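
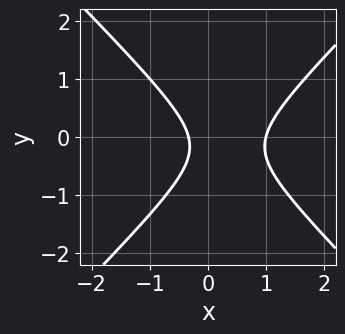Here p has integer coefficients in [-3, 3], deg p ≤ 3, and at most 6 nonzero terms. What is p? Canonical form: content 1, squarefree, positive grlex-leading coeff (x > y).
3*x^2 - 3*y^2 - 2*x - y - 1

The degree is 2 — the shape is more complex than any degree-1 curve.
From the axis intercepts and sections: it meets the x-axis at x = 1 (among the integer gridlines); no y-intercept at any integer in the box.
Fitting integer coefficients to these (and the overall shape) gives p.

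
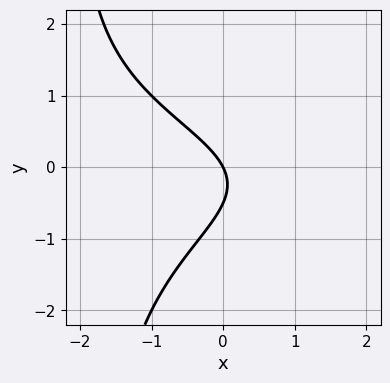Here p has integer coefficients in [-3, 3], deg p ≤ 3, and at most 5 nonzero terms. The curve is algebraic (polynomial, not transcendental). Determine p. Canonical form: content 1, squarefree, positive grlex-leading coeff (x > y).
x*y^2 + 2*y^2 + 2*x + y

The degree is 3 — no degree-2 curve has this shape.
From the visible intercepts: one y-axis crossing is at y = 0; it meets the x-axis at x = 0 (among the integer gridlines).
Putting this together gives p.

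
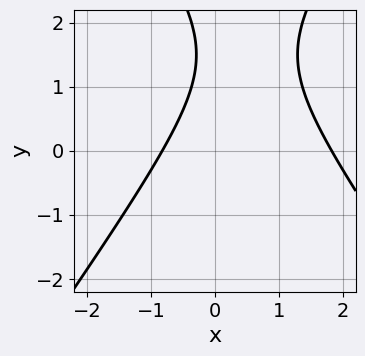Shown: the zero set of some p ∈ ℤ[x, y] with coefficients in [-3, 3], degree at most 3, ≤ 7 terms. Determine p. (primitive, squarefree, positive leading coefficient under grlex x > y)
The degree is 2 — a generic line meets the curve in up to 2 points.
Observable constraints: it misses every integer gridline on the y-axis.
These observations pin down the coefficients.

2*x^2 - y^2 - 2*x + 3*y - 3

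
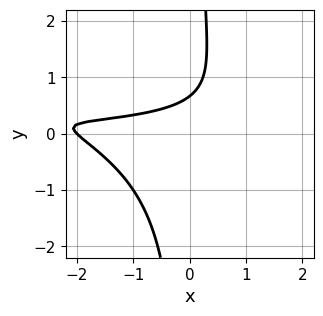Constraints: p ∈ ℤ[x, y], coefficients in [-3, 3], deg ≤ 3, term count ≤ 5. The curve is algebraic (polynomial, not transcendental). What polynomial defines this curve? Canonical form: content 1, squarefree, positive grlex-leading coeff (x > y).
x^2*y + 3*x*y^2 + x - 3*y + 2

1. Degree: the shape is more complex than any degree-2 curve, so deg p = 3.
2. Reading off the gridlines: it crosses the x-axis at the gridline x = -2.
3. These observations pin down the coefficients.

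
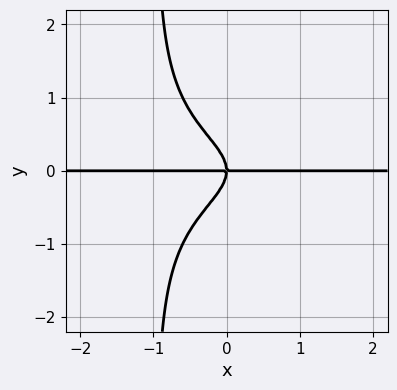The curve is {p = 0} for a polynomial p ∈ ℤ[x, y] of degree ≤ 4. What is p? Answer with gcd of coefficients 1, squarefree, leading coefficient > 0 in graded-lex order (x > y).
deg p = 4.
Against the integer gridlines: it crosses the y-axis at the gridline y = 0; every point of the x-axis in the box is on the curve.
Matching integer coefficients to the picture gives p.

3*x*y^3 + 3*y^3 + 2*x*y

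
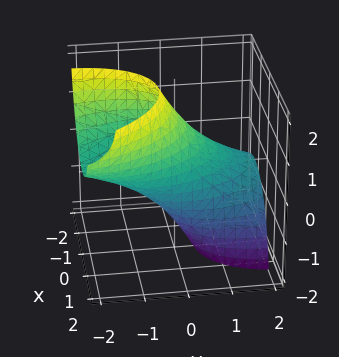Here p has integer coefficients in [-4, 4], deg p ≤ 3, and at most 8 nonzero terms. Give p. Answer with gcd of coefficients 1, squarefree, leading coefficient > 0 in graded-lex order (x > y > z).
2*x^2 + x*y + y^2 + 3*y*z + z^2 - 2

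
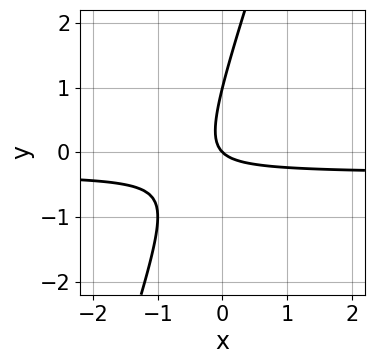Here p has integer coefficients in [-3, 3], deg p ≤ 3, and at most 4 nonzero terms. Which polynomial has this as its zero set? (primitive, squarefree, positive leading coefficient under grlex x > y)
1. deg p = 2. A generic line meets the curve in up to 2 points.
2. Checking where it meets the axes: it meets the x-axis at x = 0 (among the integer gridlines); among the integer gridlines, it crosses the y-axis at y ∈ {0, 1}.
3. Matching integer coefficients to the picture gives p.

3*x*y - y^2 + x + y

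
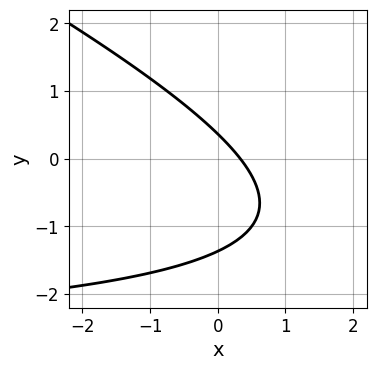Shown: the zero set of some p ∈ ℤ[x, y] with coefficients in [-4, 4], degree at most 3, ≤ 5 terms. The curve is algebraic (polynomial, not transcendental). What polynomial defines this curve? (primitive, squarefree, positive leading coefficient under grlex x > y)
x*y + 2*y^2 + 3*x + 2*y - 1

(a) Degree: no degree-1 curve has this shape, so deg p = 2.
(b) The integer polynomial consistent with all of this is the stated p.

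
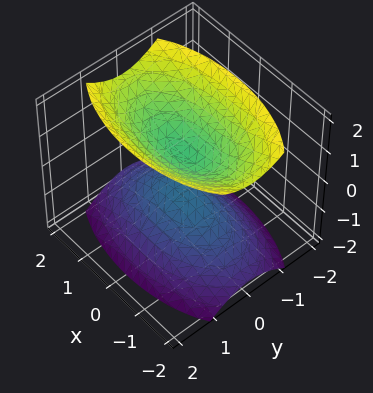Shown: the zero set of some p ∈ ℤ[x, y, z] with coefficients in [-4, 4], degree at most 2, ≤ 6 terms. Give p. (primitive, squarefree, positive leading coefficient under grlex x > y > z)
x^2 + 3*y^2 - 2*z^2 + 1

There are 2 components.
The degree is 2 — two separate bowl-shaped sheets opening away from each other; a quadric.
Symmetries: mirror symmetry y ↦ −y ⇒ only even powers of y; mirror symmetry z ↦ −z ⇒ only even powers of z; it's symmetric under x → −x, forcing even powers of x.
From the axis intercepts and sections: no x-intercept at any integer in the box; it misses every integer gridline on the y-axis.
Matching integer coefficients to the picture gives p.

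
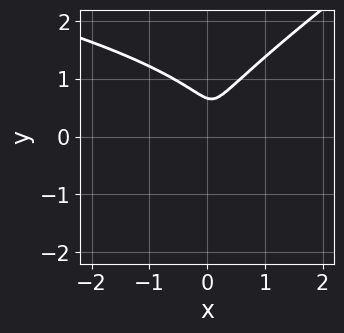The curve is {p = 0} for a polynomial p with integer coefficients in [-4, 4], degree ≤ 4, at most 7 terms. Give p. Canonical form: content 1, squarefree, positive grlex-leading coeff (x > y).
2*x*y^2 - 3*y^3 + 3*x^2 - 2*x*y + 2*y^2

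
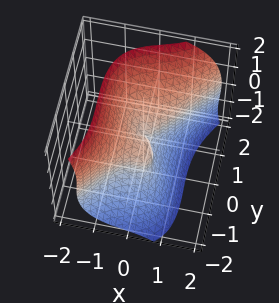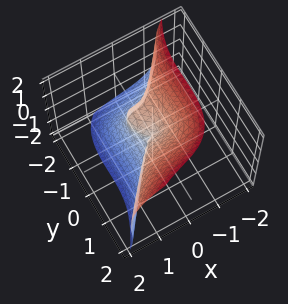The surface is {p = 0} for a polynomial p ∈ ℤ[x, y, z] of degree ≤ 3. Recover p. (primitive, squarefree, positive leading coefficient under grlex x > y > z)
(a) The degree is 3 — no degree-2 surface has this shape.
(b) From the axis intercepts and sections: among the integer gridlines, it crosses the y-axis at y ∈ {-1, 0}; it crosses the x-axis at the gridline x = 0; one z-axis crossing is at z = 0.
(c) Matching integer coefficients to the picture gives p.

2*x^3 + x*z^2 - y^3 + z^3 - y^2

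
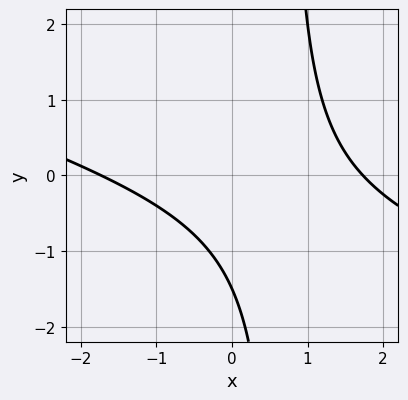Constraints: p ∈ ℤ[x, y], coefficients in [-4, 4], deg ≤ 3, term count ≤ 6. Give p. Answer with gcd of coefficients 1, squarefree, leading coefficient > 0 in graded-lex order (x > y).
deg p = 2. A generic line meets the curve in up to 2 points.
Matching integer coefficients to the picture gives p.

x^2 + 3*x*y - 2*y - 3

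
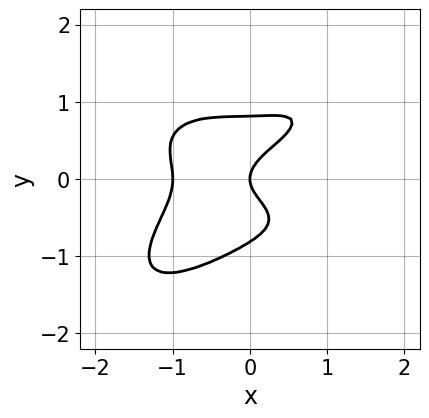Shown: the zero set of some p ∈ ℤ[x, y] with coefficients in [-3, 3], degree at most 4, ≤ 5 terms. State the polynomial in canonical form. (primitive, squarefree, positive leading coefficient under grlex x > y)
First, deg p = 4. No degree-3 curve has this shape.
Next, from the visible intercepts: it meets the y-axis at y = 0 (among the integer gridlines); among the integer gridlines, it crosses the x-axis at x ∈ {-1, 0}.
Finally, fitting integer coefficients to these (and the overall shape) gives p.

x^4 - 2*x*y^3 + 3*y^4 - 2*y^2 + x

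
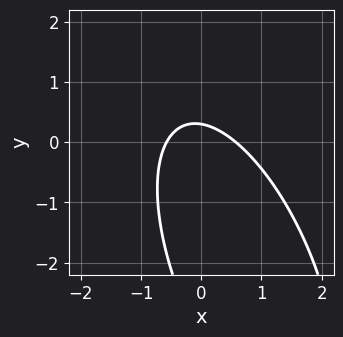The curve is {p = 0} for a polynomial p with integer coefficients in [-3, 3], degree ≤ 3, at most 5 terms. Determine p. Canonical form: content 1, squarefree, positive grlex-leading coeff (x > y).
3*x^2 + 2*x*y + y^2 + 3*y - 1

First, deg p = 2. A generic line meets the curve in up to 2 points.
Finally, matching integer coefficients to the picture gives p.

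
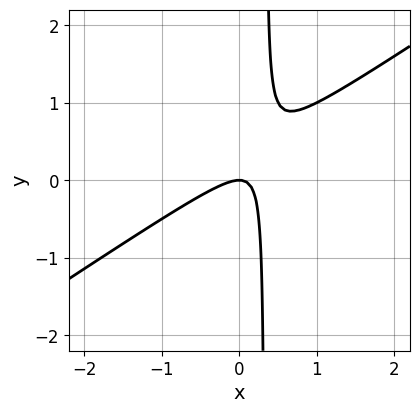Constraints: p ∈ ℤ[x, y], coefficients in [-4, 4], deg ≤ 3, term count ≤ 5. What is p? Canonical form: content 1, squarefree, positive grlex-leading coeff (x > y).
1. The degree is 2 — a generic line meets the curve in up to 2 points.
2. Checking where it meets the axes: it meets the y-axis at y = 0 (among the integer gridlines); it crosses the x-axis at the gridline x = 0.
3. The integer polynomial consistent with all of this is the stated p.

2*x^2 - 3*x*y + y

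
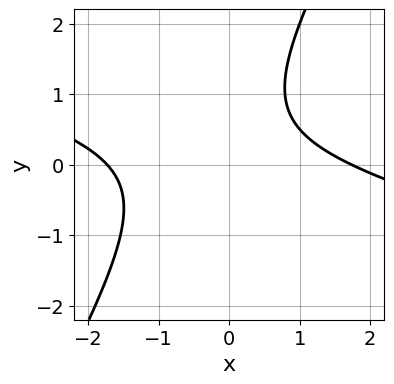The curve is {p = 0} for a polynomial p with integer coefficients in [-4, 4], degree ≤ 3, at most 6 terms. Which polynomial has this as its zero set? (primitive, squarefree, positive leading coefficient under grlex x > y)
x^2 + 3*x*y - 2*y^2 + 2*y - 3

deg p = 2.
From the axis intercepts and sections: no y-intercept at any integer in the box.
Matching integer coefficients to the picture gives p.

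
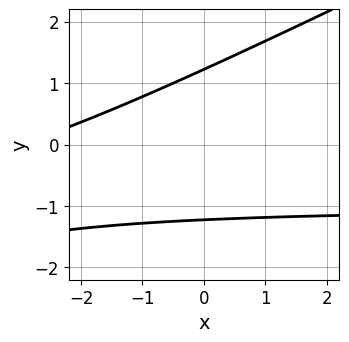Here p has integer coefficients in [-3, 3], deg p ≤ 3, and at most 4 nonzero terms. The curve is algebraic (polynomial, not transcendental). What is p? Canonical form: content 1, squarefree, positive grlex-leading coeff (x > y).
x*y - 2*y^2 + x + 3

The degree is 2 — no degree-1 curve has this shape.
Reading off the gridlines: the curve avoids every integer x-axis point in the box.
These observations pin down the coefficients.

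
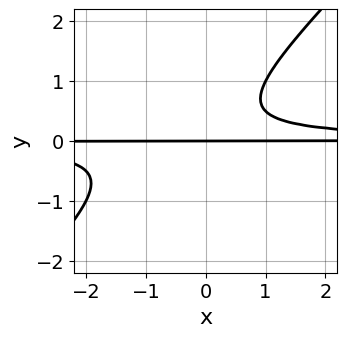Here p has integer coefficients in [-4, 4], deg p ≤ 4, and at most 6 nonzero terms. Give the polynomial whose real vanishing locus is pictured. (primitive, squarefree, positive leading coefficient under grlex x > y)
2*x*y^2 - 2*y^3 + y^2 - y

First, deg p = 3.
Next, from the axis intercepts and sections: it crosses the y-axis at the gridline y = 0; the visible x-axis segment lies entirely on the curve.
Finally, solving for integer coefficients yields p as stated.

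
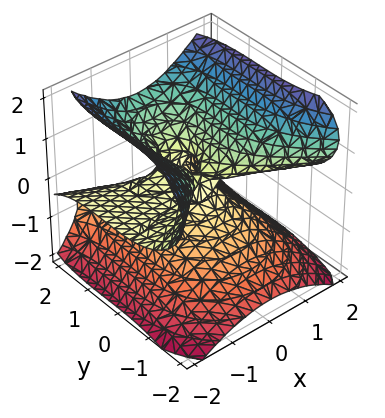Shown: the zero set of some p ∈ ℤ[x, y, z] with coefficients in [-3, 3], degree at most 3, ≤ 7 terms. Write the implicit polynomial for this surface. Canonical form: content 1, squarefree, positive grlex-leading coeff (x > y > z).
3*x^2*z + y^3 - 3*z^3 - y^2 + z^2

deg p = 3. No degree-2 surface has this shape.
Observable constraints: the visible x-axis segment lies entirely on the surface; it crosses the z-axis at the gridline z = 0; among the integer gridlines, it crosses the y-axis at y ∈ {0, 1}.
Assembling these constraints gives the stated polynomial.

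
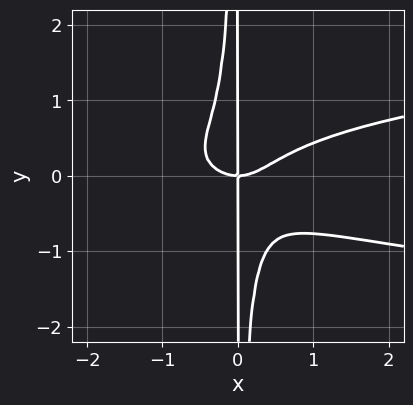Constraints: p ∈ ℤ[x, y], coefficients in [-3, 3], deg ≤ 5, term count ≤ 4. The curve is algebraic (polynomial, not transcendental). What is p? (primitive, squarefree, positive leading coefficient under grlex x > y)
First, the degree is 4 — a generic line meets the curve in up to 4 points.
Then, from the visible intercepts: the visible y-axis segment lies entirely on the curve; it crosses the x-axis at the gridline x = 0.
Finally, assembling these constraints gives the stated polynomial.

3*x^2*y^2 - x^3 + x*y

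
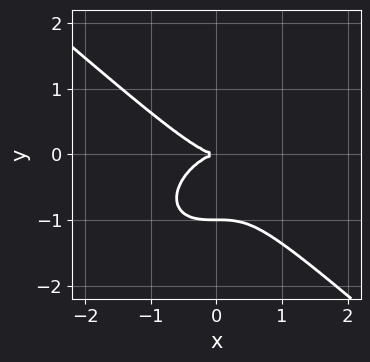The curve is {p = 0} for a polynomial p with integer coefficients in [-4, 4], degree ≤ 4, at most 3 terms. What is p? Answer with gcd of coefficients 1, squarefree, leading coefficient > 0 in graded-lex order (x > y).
2*x^3 + 3*y^3 + 3*y^2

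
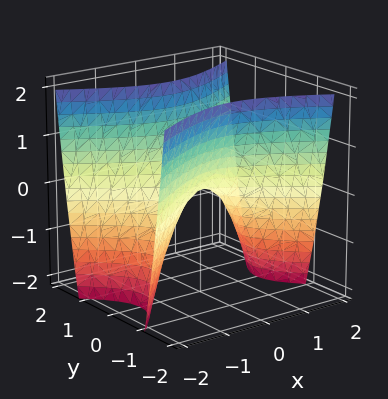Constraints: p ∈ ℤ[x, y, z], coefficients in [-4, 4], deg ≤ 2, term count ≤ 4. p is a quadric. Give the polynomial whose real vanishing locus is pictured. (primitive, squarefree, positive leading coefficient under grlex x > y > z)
x^2 - 2*y^2 + z

First, the degree is 2 — a saddle surface; a quadric.
Then, symmetries: the y ↦ −y reflection is a symmetry, so y appears only in even powers; mirror symmetry x ↦ −x ⇒ only even powers of x.
Next, reading off the gridlines: it meets the y-axis at y = 0 (among the integer gridlines); one z-axis crossing is at z = 0.
Finally, solving for integer coefficients yields p as stated.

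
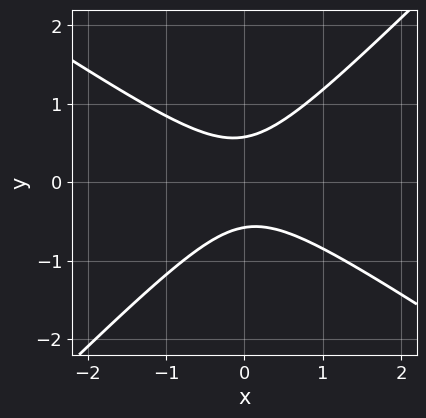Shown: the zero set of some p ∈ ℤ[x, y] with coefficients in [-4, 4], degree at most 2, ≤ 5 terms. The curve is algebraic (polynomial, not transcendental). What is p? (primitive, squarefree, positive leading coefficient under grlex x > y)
2*x^2 + x*y - 3*y^2 + 1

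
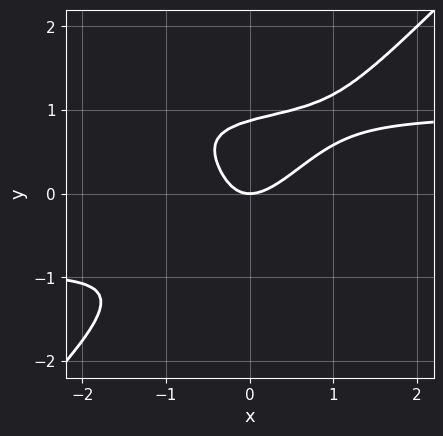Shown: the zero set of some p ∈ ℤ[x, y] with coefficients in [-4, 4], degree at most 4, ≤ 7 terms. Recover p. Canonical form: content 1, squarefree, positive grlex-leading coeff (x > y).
1. Degree: a generic line meets the curve in up to 4 points, so deg p = 4.
2. From the visible intercepts: it meets the x-axis at x = 0 (among the integer gridlines); one y-axis crossing is at y = 0.
3. Assembling these constraints gives the stated polynomial.

3*x^2*y^2 - 3*y^4 - 3*x^2 + 2*x*y + 2*y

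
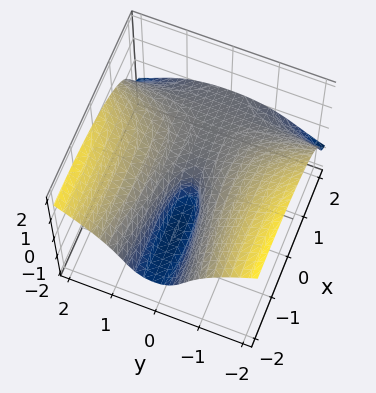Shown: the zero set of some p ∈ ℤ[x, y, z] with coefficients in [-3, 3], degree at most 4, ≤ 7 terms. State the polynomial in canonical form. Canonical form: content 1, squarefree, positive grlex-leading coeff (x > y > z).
x^2*z + 2*x*y^2 + 3*z^3 - 3*y^2 - x

(a) Degree: no degree-2 surface has this shape, so deg p = 3.
(b) From the axis intercepts and sections: one z-axis crossing is at z = 0; it crosses the y-axis at the gridline y = 0; one x-axis crossing is at x = 0.
(c) Putting this together gives p.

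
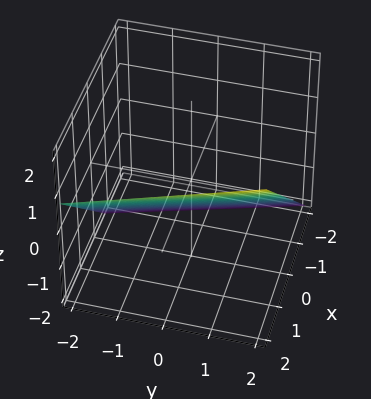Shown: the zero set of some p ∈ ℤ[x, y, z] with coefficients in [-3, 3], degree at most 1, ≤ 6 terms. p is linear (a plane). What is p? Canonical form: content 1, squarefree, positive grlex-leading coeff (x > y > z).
3*x + y - 3*z - 2

First, degree: the surface is flat (a plane), so deg p = 1.
Then, observable constraints: it meets the y-axis at y = 2 (among the integer gridlines).
Finally, solving for integer coefficients yields p as stated.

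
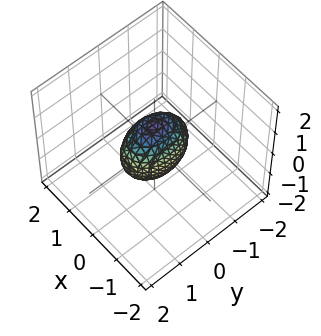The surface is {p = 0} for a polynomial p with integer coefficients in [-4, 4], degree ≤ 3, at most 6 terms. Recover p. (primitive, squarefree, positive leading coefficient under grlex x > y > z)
2*x^2 + y^2 + z^2 - 1

(a) Degree: bounded and convex; a quadric, so deg p = 2.
(b) Symmetries: the z ↦ −z reflection is a symmetry, so z appears only in even powers; mirror symmetry y ↦ −y ⇒ only even powers of y; the x ↦ −x reflection is a symmetry, so x appears only in even powers.
(c) From the visible intercepts: the z-axis gridline crossings are at z ∈ {-1, 1}; among the integer gridlines, it crosses the y-axis at y ∈ {-1, 1}.
(d) Assembling these constraints gives the stated polynomial.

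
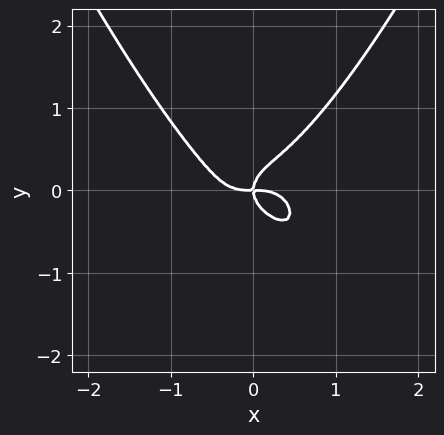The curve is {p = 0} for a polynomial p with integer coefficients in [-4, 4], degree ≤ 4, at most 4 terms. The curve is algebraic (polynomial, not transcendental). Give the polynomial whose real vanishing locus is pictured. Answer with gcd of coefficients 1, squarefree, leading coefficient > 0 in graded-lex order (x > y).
1. The degree is 4 — the shape is more complex than any degree-3 curve.
2. Observable constraints: it crosses the y-axis at the gridline y = 0; it crosses the x-axis at the gridline x = 0.
3. Assembling these constraints gives the stated polynomial.

2*x^4 - 2*y^3 + x*y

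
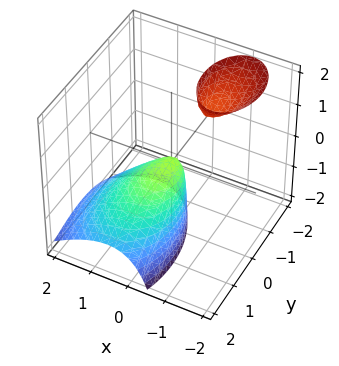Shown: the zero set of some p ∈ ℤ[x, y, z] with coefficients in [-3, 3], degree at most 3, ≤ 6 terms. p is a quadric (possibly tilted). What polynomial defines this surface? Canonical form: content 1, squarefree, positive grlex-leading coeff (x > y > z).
2*x^2 + 2*x*z + y^2 + y*z + z

1. I count 2 distinct pieces. Treating them together as one polynomial.
2. deg p = 2. The shape is more complex than any degree-1 surface.
3. Against the integer gridlines: it crosses the y-axis at the gridline y = 0; one z-axis crossing is at z = 0; it crosses the x-axis at the gridline x = 0.
4. These observations pin down the coefficients.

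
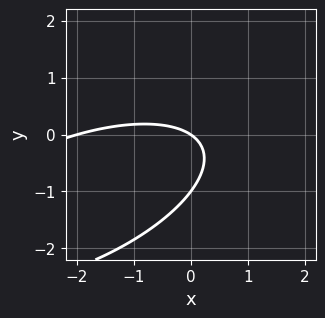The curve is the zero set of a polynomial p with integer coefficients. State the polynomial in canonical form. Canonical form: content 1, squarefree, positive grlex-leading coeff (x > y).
x^2 - 2*x*y + 3*y^2 + 2*x + 3*y

(a) The degree is 2 — no degree-1 curve has this shape.
(b) Reading off the gridlines: the x-axis gridline crossings are at x ∈ {-2, 0}; the y-axis gridline crossings are at y ∈ {-1, 0}.
(c) Fitting integer coefficients to these (and the overall shape) gives p.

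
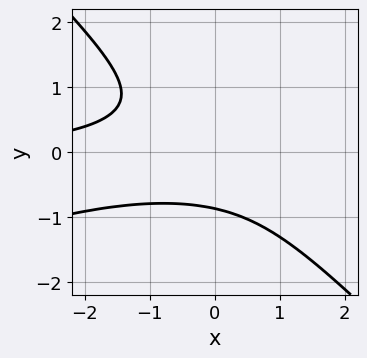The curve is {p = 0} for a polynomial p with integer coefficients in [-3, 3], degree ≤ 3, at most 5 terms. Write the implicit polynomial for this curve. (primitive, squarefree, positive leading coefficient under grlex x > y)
1. deg p = 3.
2. Against the integer gridlines: the curve avoids every integer x-axis point in the box.
3. Assembling these constraints gives the stated polynomial.

x^2*y - 2*x*y^2 - 3*y^3 - 2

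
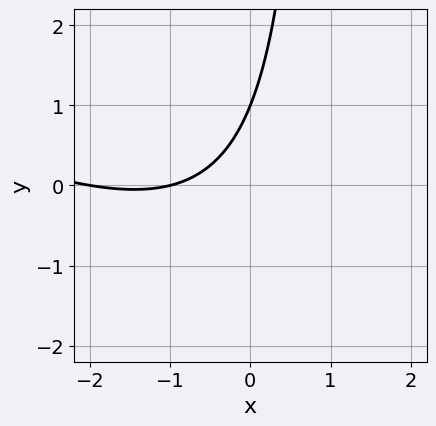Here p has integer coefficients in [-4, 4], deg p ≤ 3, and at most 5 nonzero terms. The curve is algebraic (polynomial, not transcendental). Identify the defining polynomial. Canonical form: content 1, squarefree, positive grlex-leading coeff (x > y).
x^2 + 2*x*y + 3*x - 2*y + 2

(a) Degree: the shape is more complex than any degree-1 curve, so deg p = 2.
(b) From the visible intercepts: among the integer gridlines, it crosses the x-axis at x ∈ {-2, -1}; one y-axis crossing is at y = 1.
(c) Matching integer coefficients to the picture gives p.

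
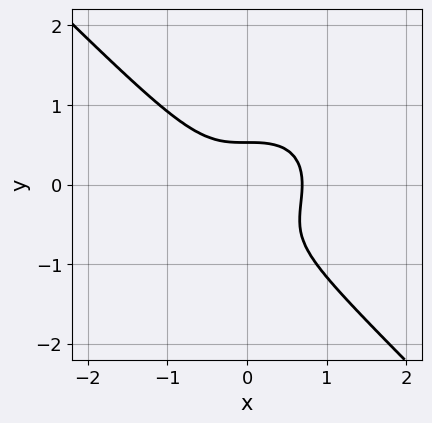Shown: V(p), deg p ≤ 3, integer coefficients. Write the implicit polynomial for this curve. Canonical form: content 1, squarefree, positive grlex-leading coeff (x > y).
1. Degree: the shape is more complex than any degree-2 curve, so deg p = 3.
2. Solving for integer coefficients yields p as stated.

3*x^3 + 3*y^3 + 2*y^2 - 1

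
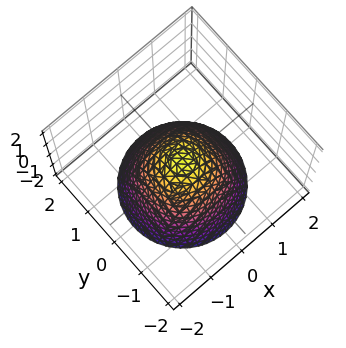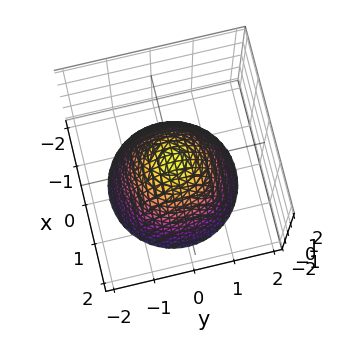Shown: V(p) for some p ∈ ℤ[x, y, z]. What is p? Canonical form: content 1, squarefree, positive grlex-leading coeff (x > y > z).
First, degree: the shape is more complex than any degree-1 surface, so deg p = 2.
Then, symmetry: the z-axis is an axis of rotation, so x and y enter only as x² + y².
Then, against the integer gridlines: a circular section at z = -1 has radius between 1 and 2.
Finally, matching integer coefficients to the picture gives p.

3*x^2 + 3*y^2 + 3*z - 1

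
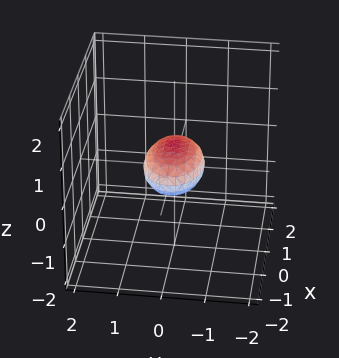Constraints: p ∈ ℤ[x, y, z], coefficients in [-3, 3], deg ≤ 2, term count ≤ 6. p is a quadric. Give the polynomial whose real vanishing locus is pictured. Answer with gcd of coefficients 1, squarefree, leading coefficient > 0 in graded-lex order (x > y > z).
x^2 + 2*y^2 + 3*z^2 - 1

(a) The degree is 2 — a closed, bounded, convex surface; a quadric.
(b) Symmetries: it's symmetric under y → −y, forcing even powers of y; it's symmetric under x → −x, forcing even powers of x; it's symmetric under z → −z, forcing even powers of z.
(c) Reading off the gridlines: among the integer gridlines, it crosses the x-axis at x ∈ {-1, 1}.
(d) The integer polynomial consistent with all of this is the stated p.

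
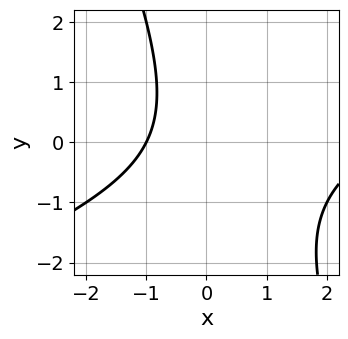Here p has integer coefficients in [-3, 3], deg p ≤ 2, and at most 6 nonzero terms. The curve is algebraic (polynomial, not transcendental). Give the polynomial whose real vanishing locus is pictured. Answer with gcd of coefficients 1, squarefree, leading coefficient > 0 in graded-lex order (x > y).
1. The degree is 2 — a generic line meets the curve in up to 2 points.
2. Checking where it meets the axes: no y-intercept at any integer in the box; it crosses the x-axis at the gridline x = -1.
3. Together with the visible shape, these determine p as stated.

x^2 - 2*x*y - y^2 - 2*x - 3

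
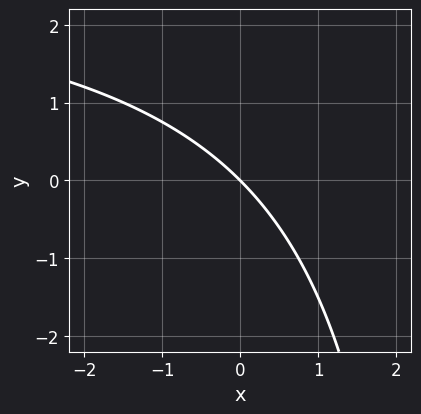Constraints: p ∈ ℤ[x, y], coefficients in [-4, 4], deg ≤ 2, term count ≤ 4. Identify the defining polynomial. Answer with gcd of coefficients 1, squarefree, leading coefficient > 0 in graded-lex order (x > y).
First, the degree is 2 — no degree-1 curve has this shape.
Then, reading off the gridlines: it meets the y-axis at y = 0 (among the integer gridlines); it crosses the x-axis at the gridline x = 0.
Finally, these observations pin down the coefficients.

x*y - 3*x - 3*y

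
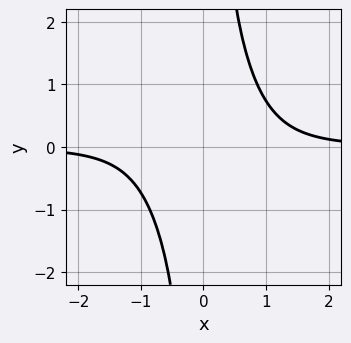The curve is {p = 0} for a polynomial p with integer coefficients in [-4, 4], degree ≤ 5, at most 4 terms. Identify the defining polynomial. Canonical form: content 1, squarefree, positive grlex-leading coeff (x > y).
2*x^3*y + x^2*y^2 - 2

First, deg p = 4. The shape is more complex than any degree-3 curve.
Then, from the axis intercepts and sections: the curve avoids every integer y-axis point in the box; the curve avoids every integer x-axis point in the box.
Finally, together with the visible shape, these determine p as stated.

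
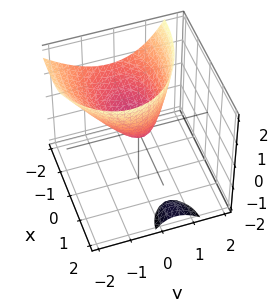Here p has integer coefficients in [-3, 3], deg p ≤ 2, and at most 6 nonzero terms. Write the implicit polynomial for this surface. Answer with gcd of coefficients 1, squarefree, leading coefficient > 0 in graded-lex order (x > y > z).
x^2 + 2*x*z + 2*y^2 + y*z - 2*z

There are 2 components.
The degree is 2 — the shape is more complex than any degree-1 surface.
Checking where it meets the axes: one z-axis crossing is at z = 0; one y-axis crossing is at y = 0; one x-axis crossing is at x = 0.
Assembling these constraints gives the stated polynomial.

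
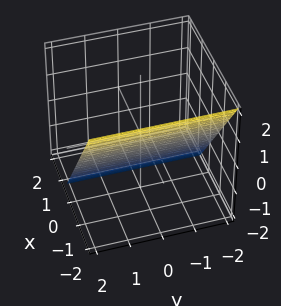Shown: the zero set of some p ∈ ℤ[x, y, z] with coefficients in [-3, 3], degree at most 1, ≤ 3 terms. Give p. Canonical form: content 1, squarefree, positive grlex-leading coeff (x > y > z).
3*x + 2*z + 2

1. deg p = 1.
2. Reading off the gridlines: no y-intercept at any integer in the box; one z-axis crossing is at z = -1.
3. Solving for integer coefficients yields p as stated.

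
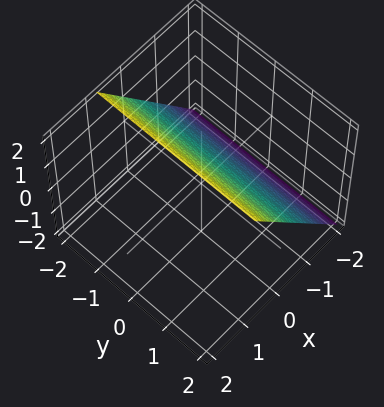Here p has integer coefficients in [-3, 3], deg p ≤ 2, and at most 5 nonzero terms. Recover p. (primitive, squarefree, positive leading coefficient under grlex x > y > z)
3*x - 2*z + 2

(a) Degree: the surface is flat (a plane), so deg p = 1.
(b) Against the integer gridlines: one z-axis crossing is at z = 1; no y-intercept at any integer in the box.
(c) The integer polynomial consistent with all of this is the stated p.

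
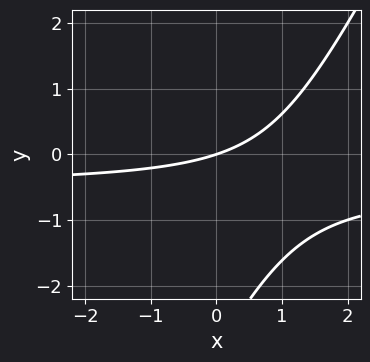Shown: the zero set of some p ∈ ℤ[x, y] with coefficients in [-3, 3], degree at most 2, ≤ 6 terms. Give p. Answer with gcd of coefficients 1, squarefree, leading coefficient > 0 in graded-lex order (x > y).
(a) deg p = 2.
(b) Against the integer gridlines: one y-axis crossing is at y = 0; it meets the x-axis at x = 0 (among the integer gridlines).
(c) Fitting integer coefficients to these (and the overall shape) gives p.

2*x*y - y^2 + x - 3*y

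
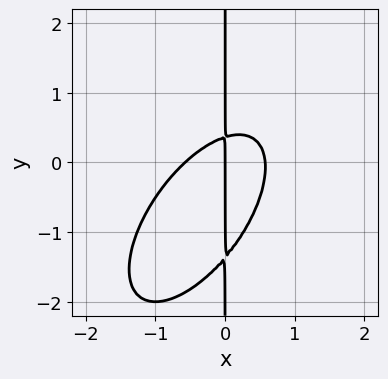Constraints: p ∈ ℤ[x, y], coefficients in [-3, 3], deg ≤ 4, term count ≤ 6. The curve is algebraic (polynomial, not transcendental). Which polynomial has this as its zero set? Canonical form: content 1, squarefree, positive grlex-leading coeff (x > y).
3*x^3 - 3*x^2*y + 2*x*y^2 + 2*x*y - x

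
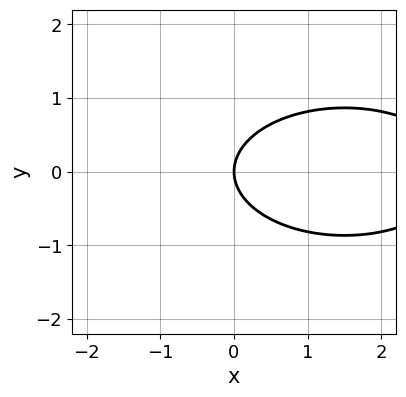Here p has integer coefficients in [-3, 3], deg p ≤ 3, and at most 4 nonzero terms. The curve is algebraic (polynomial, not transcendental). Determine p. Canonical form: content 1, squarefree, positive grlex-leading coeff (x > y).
1. deg p = 2.
2. Symmetries: it's symmetric under y → −y, forcing even powers of y.
3. Checking where it meets the axes: it crosses the x-axis at the gridline x = 0; it crosses the y-axis at the gridline y = 0.
4. These observations pin down the coefficients.

x^2 + 3*y^2 - 3*x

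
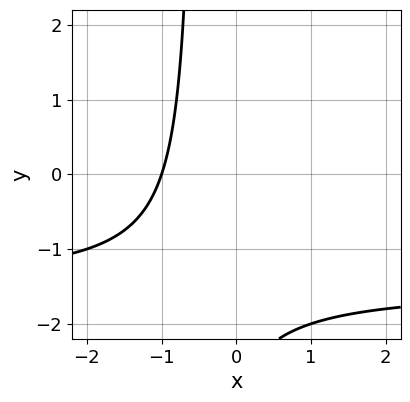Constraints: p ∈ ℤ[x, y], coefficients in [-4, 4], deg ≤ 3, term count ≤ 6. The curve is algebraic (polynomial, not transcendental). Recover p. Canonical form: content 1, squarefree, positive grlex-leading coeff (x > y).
2*x*y + 3*x + y + 3

First, the degree is 2 — the shape is more complex than any degree-1 curve.
Next, against the integer gridlines: it meets the x-axis at x = -1 (among the integer gridlines); no y-intercept at any integer in the box.
Finally, these observations pin down the coefficients.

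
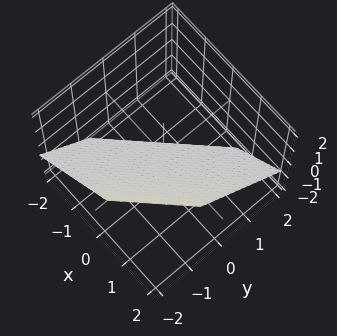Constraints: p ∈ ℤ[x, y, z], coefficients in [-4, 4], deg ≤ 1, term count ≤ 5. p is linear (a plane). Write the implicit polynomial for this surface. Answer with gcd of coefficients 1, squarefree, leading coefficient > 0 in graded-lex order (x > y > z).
(a) The degree is 1 — every cross-section is a straight line — this is a plane.
(b) Matching integer coefficients to the picture gives p.

3*x - 3*y - 3*z - 2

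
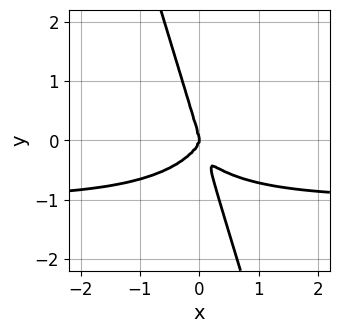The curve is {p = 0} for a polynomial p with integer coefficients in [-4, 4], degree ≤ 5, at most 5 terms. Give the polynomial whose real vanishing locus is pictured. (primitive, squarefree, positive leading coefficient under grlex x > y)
First, the degree is 4 — no degree-3 curve has this shape.
Then, reading off the gridlines: it meets the x-axis at x = 0 (among the integer gridlines); one y-axis crossing is at y = 0.
Finally, assembling these constraints gives the stated polynomial.

3*x^3*y + 3*x*y^3 + y^4 + 3*x^3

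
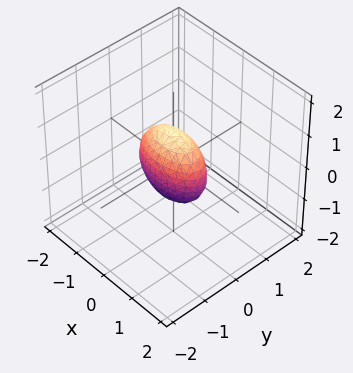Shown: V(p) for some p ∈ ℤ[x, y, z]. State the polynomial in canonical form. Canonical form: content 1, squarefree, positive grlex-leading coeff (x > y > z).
(a) Degree: bounded and convex; a quadric, so deg p = 2.
(b) Symmetries: mirror symmetry y ↦ −y ⇒ only even powers of y; the z ↦ −z reflection is a symmetry, so z appears only in even powers; mirror symmetry x ↦ −x ⇒ only even powers of x.
(c) Checking where it meets the axes: the z-axis gridline crossings are at z ∈ {-1, 1}; among the integer gridlines, it crosses the x-axis at x ∈ {-1, 1}.
(d) Matching integer coefficients to the picture gives p.

x^2 + 3*y^2 + z^2 - 1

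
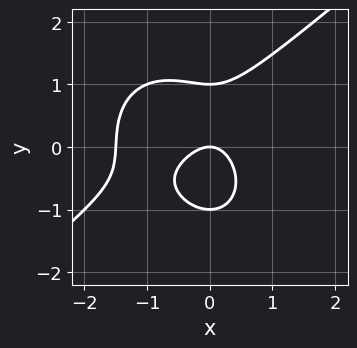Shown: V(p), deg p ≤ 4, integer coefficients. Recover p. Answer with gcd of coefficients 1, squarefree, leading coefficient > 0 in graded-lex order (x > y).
2*x^3 - x^2*y - 2*y^3 + 3*x^2 + 2*y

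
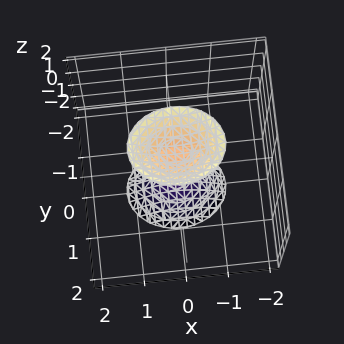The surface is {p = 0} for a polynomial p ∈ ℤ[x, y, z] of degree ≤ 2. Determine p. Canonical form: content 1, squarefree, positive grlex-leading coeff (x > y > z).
2*x^2 + 3*y^2 - z^2 + 2

1. I count 2 distinct pieces.
2. The degree is 2 — two separate bowl-shaped sheets opening away from each other; a quadric.
3. Symmetries: mirror symmetry y ↦ −y ⇒ only even powers of y; mirror symmetry z ↦ −z ⇒ only even powers of z; mirror symmetry x ↦ −x ⇒ only even powers of x.
4. Observable constraints: it misses every integer gridline on the y-axis; no x-intercept at any integer in the box.
5. These observations pin down the coefficients.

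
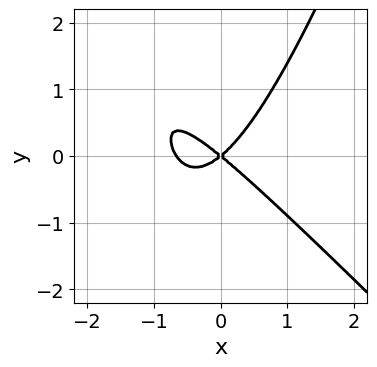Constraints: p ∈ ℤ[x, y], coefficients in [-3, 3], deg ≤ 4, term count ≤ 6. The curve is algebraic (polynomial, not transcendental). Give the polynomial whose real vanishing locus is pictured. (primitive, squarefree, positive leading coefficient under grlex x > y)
3*x^3 + 2*x^2*y - x*y^2 + 2*x^2 - 3*y^2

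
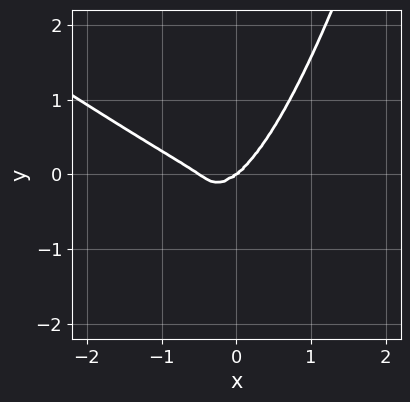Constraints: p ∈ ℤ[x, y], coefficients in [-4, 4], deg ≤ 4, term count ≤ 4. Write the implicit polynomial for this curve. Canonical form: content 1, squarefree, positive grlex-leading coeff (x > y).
First, the degree is 4 — a generic line meets the curve in up to 4 points.
Then, against the integer gridlines: it crosses the x-axis at the gridline x = 0; it crosses the y-axis at the gridline y = 0.
Finally, fitting integer coefficients to these (and the overall shape) gives p.

2*x^4 + 3*x^3*y + x^3 - 2*y^3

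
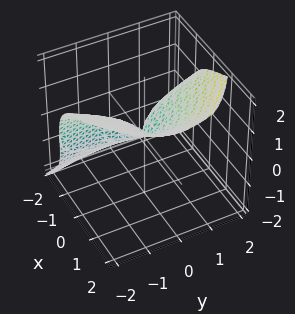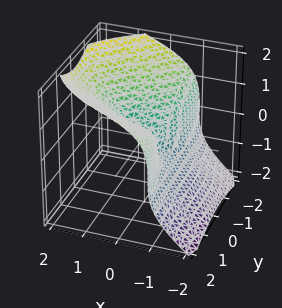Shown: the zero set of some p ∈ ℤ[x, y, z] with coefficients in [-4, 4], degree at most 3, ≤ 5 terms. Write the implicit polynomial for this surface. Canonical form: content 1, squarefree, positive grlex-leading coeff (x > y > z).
2*x^3 + 3*x*y^2 - 3*z^3 + 3*y^2

deg p = 3. The shape is more complex than any degree-2 surface.
Reading off the gridlines: it meets the z-axis at z = 0 (among the integer gridlines); it meets the x-axis at x = 0 (among the integer gridlines); it meets the y-axis at y = 0 (among the integer gridlines).
Together with the visible shape, these determine p as stated.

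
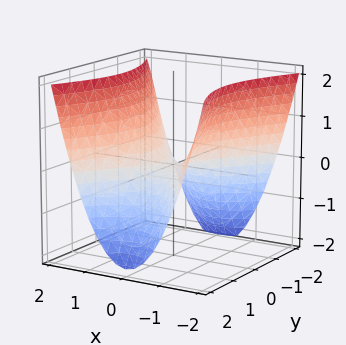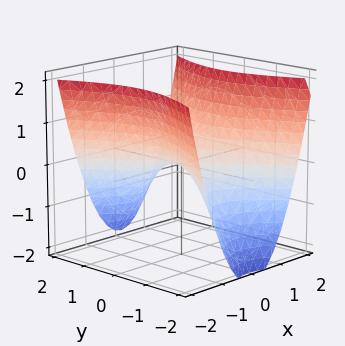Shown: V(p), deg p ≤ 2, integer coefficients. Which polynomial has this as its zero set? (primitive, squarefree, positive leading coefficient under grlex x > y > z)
2*x^2 - y^2 - 2*z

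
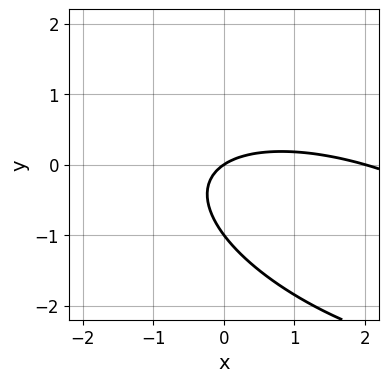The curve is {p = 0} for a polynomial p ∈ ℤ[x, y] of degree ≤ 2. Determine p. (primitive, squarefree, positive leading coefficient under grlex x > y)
First, deg p = 2. A generic line meets the curve in up to 2 points.
Next, reading off the gridlines: among the integer gridlines, it crosses the y-axis at y ∈ {-1, 0}; the x-axis gridline crossings are at x ∈ {0, 2}.
Finally, solving for integer coefficients yields p as stated.

x^2 + 2*x*y + 3*y^2 - 2*x + 3*y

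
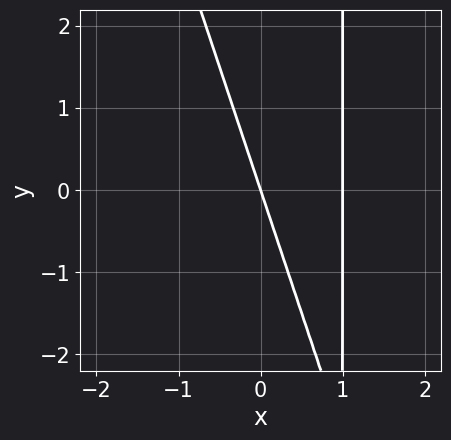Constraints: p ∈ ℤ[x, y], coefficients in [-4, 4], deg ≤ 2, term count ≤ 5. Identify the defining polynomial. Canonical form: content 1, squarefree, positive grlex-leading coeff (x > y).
1. deg p = 2. A generic line meets the curve in up to 2 points.
2. Checking where it meets the axes: the x-axis gridline crossings are at x ∈ {0, 1}; one y-axis crossing is at y = 0.
3. Fitting integer coefficients to these (and the overall shape) gives p.

3*x^2 + x*y - 3*x - y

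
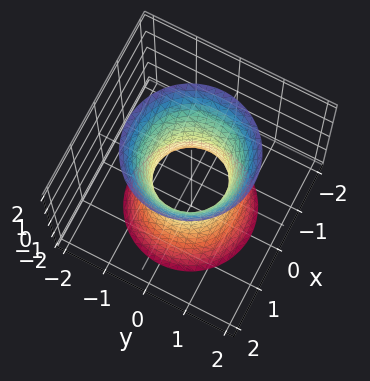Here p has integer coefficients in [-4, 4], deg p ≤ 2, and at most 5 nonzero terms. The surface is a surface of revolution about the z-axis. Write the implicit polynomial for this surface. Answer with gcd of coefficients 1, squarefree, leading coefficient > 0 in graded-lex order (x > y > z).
1. The degree is 2 — the shape is more complex than any degree-1 surface.
2. Symmetries: every cross-section ⟂ z is a circle, so x, y appear only via x² + y².
3. Reading off the gridlines: it misses every integer gridline on the z-axis; a circular section at z = -2 has radius between 1 and 2.
4. Assembling these constraints gives the stated polynomial.

3*x^2 + 3*y^2 - z^2 - 2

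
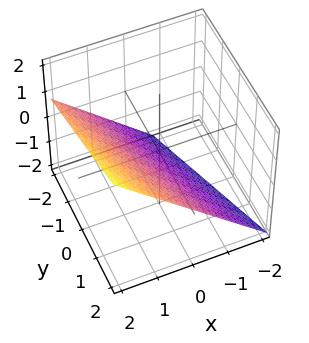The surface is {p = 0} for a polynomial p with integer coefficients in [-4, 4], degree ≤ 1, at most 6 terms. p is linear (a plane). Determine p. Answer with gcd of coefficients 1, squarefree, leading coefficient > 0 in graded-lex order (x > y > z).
3*x + y - 3*z - 2

(a) The degree is 1 — the surface is flat (a plane).
(b) From the visible intercepts: it crosses the y-axis at the gridline y = 2.
(c) Matching integer coefficients to the picture gives p.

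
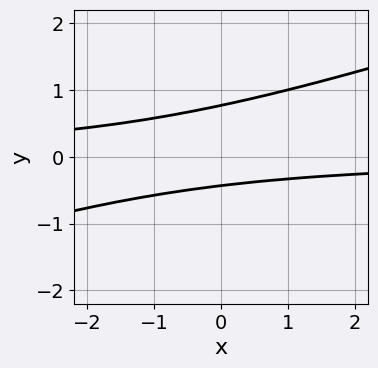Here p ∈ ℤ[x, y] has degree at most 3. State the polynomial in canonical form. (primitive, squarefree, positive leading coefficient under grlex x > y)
x*y - 3*y^2 + y + 1

First, deg p = 2.
Next, observable constraints: the curve avoids every integer x-axis point in the box.
Finally, fitting integer coefficients to these (and the overall shape) gives p.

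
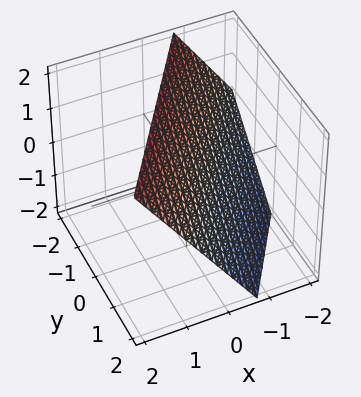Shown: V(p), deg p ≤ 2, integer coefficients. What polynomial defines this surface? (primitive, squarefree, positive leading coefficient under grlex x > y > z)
(a) deg p = 1. Every cross-section is a straight line — this is a plane.
(b) Reading off the gridlines: it crosses the z-axis at the gridline z = 1; it meets the y-axis at y = 1 (among the integer gridlines).
(c) Together with the visible shape, these determine p as stated.

3*x - 2*y - 2*z + 2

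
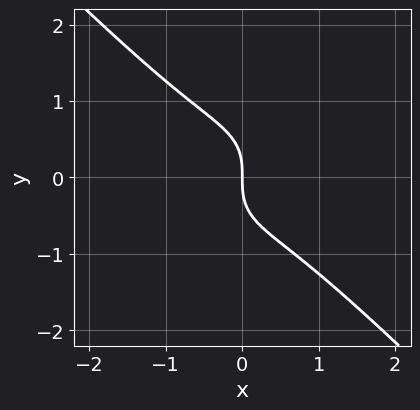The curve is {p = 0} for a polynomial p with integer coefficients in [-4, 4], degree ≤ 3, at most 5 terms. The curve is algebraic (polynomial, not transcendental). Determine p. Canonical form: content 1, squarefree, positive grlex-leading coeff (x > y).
x^3 + y^3 + x

First, degree: a generic line meets the curve in up to 3 points, so deg p = 3.
Next, checking where it meets the axes: it meets the x-axis at x = 0 (among the integer gridlines); it meets the y-axis at y = 0 (among the integer gridlines).
Finally, solving for integer coefficients yields p as stated.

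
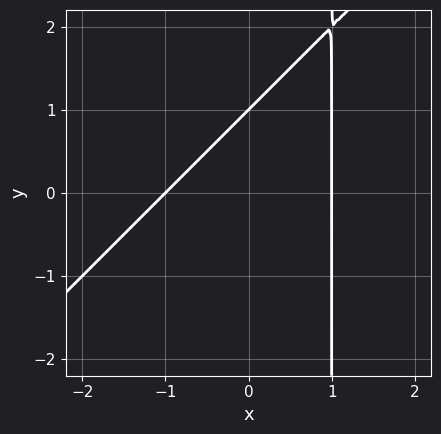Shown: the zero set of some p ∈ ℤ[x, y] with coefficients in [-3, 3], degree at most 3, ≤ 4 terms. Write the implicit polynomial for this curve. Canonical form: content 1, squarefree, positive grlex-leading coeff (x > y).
x^2 - x*y + y - 1

The degree is 2 — no degree-1 curve has this shape.
Observable constraints: among the integer gridlines, it crosses the x-axis at x ∈ {-1, 1}; it meets the y-axis at y = 1 (among the integer gridlines).
Assembling these constraints gives the stated polynomial.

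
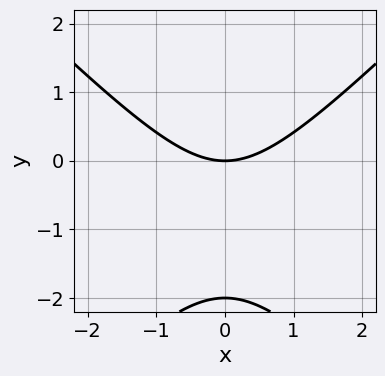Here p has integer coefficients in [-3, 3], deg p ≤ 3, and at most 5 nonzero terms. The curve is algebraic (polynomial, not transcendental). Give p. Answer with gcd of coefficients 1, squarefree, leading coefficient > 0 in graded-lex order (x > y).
(a) Degree: a generic line meets the curve in up to 2 points, so deg p = 2.
(b) Symmetries: the x ↦ −x reflection is a symmetry, so x appears only in even powers.
(c) Reading off the gridlines: among the integer gridlines, it crosses the y-axis at y ∈ {-2, 0}; it crosses the x-axis at the gridline x = 0.
(d) These observations pin down the coefficients.

x^2 - y^2 - 2*y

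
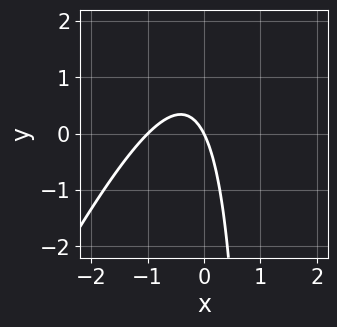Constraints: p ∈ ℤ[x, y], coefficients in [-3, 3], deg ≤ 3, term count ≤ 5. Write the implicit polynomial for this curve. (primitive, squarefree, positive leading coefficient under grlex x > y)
2*x^2 - x*y + 2*x + y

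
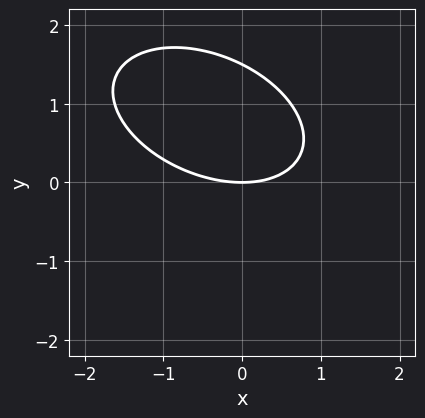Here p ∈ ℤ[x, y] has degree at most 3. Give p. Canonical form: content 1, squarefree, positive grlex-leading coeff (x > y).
x^2 + x*y + 2*y^2 - 3*y

(a) deg p = 2. No degree-1 curve has this shape.
(b) Reading off the gridlines: it crosses the x-axis at the gridline x = 0; it crosses the y-axis at the gridline y = 0.
(c) Matching integer coefficients to the picture gives p.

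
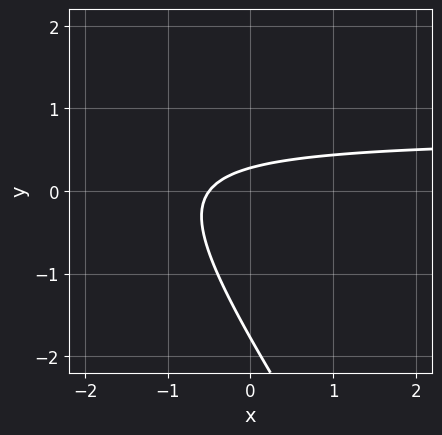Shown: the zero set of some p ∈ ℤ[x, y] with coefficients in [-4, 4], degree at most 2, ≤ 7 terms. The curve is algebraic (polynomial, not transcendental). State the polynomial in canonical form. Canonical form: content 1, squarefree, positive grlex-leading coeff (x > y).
First, deg p = 2. A generic line meets the curve in up to 2 points.
Finally, the integer polynomial consistent with all of this is the stated p.

3*x*y + 2*y^2 - 2*x + 3*y - 1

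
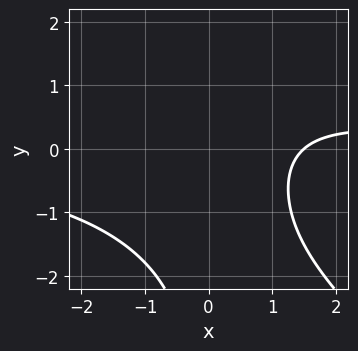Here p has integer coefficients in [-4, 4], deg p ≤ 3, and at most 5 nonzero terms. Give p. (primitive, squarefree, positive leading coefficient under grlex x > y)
x^2*y + x*y^2 - 2*x + 3

1. deg p = 3. No degree-2 curve has this shape.
2. Observable constraints: no y-intercept at any integer in the box.
3. Fitting integer coefficients to these (and the overall shape) gives p.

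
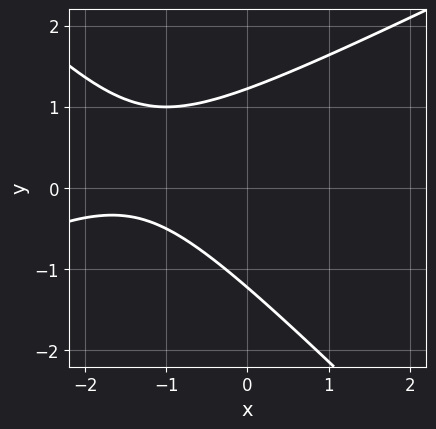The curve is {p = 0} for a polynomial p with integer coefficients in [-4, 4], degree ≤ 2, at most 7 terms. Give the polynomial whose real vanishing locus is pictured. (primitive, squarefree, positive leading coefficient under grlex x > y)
x^2 - x*y - 2*y^2 + 3*x + 3

(a) deg p = 2. The shape is more complex than any degree-1 curve.
(b) Against the integer gridlines: the curve avoids every integer x-axis point in the box.
(c) Matching integer coefficients to the picture gives p.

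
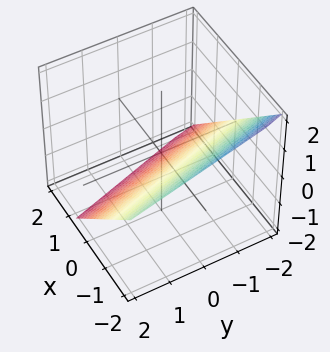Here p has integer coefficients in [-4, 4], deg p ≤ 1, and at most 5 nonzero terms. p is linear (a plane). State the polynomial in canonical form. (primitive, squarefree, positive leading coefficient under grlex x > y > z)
3*x + y + 3*z + 2

First, degree: every cross-section is a straight line — this is a plane, so deg p = 1.
Then, from the axis intercepts and sections: it crosses the y-axis at the gridline y = -2.
Finally, matching integer coefficients to the picture gives p.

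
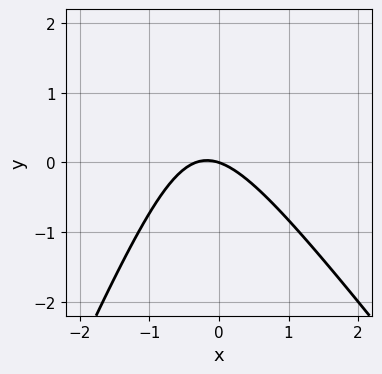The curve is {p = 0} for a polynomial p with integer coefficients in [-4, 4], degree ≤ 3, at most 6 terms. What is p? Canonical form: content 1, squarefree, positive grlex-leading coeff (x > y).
3*x^2 + x*y - y^2 + x + 3*y

1. deg p = 2. No degree-1 curve has this shape.
2. From the visible intercepts: one x-axis crossing is at x = 0; it crosses the y-axis at the gridline y = 0.
3. The integer polynomial consistent with all of this is the stated p.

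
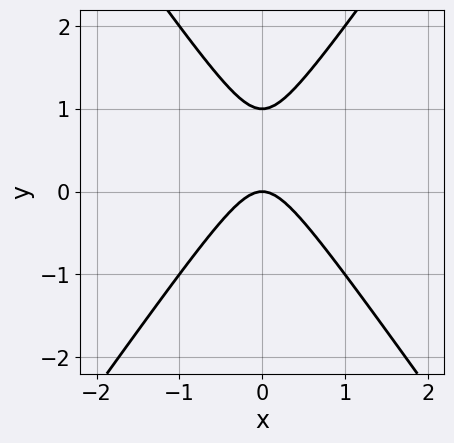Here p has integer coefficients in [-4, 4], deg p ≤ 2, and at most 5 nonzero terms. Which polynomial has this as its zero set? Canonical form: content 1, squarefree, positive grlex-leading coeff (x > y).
1. deg p = 2.
2. Symmetries: mirror symmetry x ↦ −x ⇒ only even powers of x.
3. Checking where it meets the axes: it crosses the x-axis at the gridline x = 0; among the integer gridlines, it crosses the y-axis at y ∈ {0, 1}.
4. The integer polynomial consistent with all of this is the stated p.

2*x^2 - y^2 + y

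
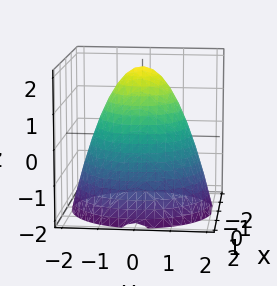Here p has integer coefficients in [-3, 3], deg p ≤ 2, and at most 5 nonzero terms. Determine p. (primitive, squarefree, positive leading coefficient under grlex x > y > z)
First, degree: a generic line meets the surface in up to 2 points, so deg p = 2.
Next, by symmetry, the surface is invariant under rotation about z: p = q(x² + y², z).
Then, checking where it meets the axes: it meets the z-axis at z = 2 (among the integer gridlines); a circular section at z = 0 has radius between 1 and 2.
Finally, these observations pin down the coefficients.

x^2 + y^2 + z - 2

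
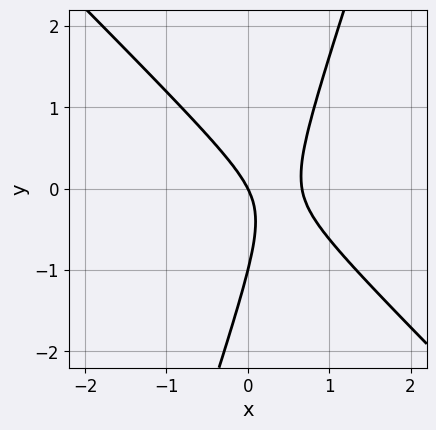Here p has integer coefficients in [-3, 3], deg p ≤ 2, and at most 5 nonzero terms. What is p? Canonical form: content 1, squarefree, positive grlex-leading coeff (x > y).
3*x^2 + 2*x*y - y^2 - 2*x - y

(a) Degree: the shape is more complex than any degree-1 curve, so deg p = 2.
(b) Against the integer gridlines: among the integer gridlines, it crosses the y-axis at y ∈ {-1, 0}; it crosses the x-axis at the gridline x = 0.
(c) Together with the visible shape, these determine p as stated.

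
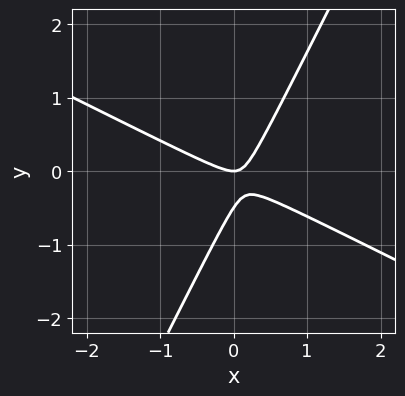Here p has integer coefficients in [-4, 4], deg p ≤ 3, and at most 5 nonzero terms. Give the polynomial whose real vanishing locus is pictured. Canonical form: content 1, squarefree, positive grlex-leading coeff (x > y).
2*x^2 + 3*x*y - 2*y^2 - y

The degree is 2 — the shape is more complex than any degree-1 curve.
From the axis intercepts and sections: one y-axis crossing is at y = 0; it crosses the x-axis at the gridline x = 0.
Assembling these constraints gives the stated polynomial.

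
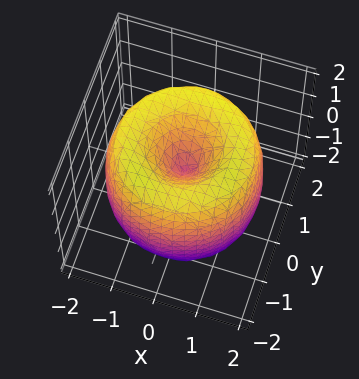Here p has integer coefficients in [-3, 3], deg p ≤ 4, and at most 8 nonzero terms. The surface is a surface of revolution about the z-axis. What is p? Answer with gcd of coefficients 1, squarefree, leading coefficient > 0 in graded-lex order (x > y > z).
x^4 + 2*x^2*y^2 + y^4 - 3*x^2 - 3*y^2 + z^2

The degree is 4 — a generic line meets the surface in up to 4 points.
By symmetry, the z-axis is an axis of rotation, so x and y enter only as x² + y².
Against the integer gridlines: a circular section at z = 1 has radius between 0 and 1; one z-axis crossing is at z = 0; it meets the x-axis at x = 0 (among the integer gridlines); it crosses the y-axis at the gridline y = 0.
Together with the visible shape, these determine p as stated.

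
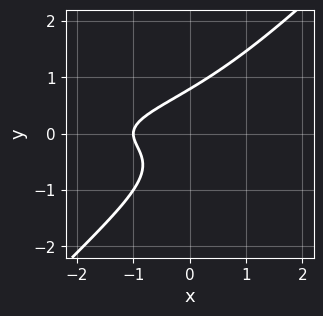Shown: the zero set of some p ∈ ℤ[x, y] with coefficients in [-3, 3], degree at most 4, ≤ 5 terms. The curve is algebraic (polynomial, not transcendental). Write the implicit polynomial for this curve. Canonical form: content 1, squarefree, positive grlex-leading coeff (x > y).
2*x*y^2 - 2*y^3 + x + 1

1. deg p = 3. The shape is more complex than any degree-2 curve.
2. From the visible intercepts: it crosses the x-axis at the gridline x = -1.
3. The integer polynomial consistent with all of this is the stated p.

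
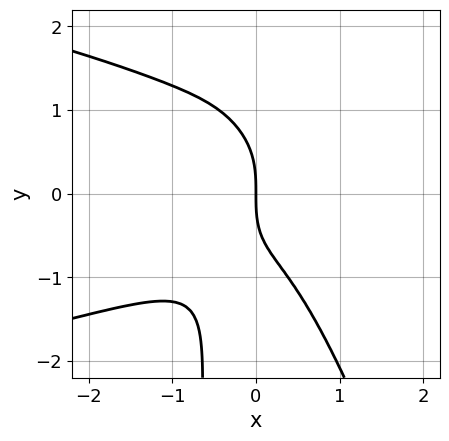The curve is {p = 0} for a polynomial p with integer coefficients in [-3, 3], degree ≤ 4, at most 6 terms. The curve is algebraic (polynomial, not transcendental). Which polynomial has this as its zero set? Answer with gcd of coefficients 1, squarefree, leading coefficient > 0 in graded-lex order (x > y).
First, deg p = 4. A generic line meets the curve in up to 4 points.
Next, from the visible intercepts: it meets the x-axis at x = 0 (among the integer gridlines); one y-axis crossing is at y = 0.
Finally, fitting integer coefficients to these (and the overall shape) gives p.

3*x^2*y^2 + x*y^3 + 3*x^3 + y^3 + 2*x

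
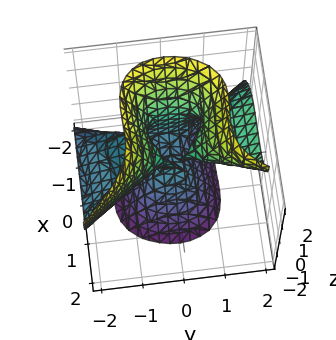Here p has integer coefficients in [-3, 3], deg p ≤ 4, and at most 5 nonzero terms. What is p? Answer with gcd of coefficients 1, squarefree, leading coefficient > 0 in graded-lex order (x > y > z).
3*x^3 + y^3 - 3*y^2*z + z^3 + 3*x^2

deg p = 3.
From the axis intercepts and sections: the x-axis gridline crossings are at x ∈ {-1, 0}; it meets the z-axis at z = 0 (among the integer gridlines).
The integer polynomial consistent with all of this is the stated p.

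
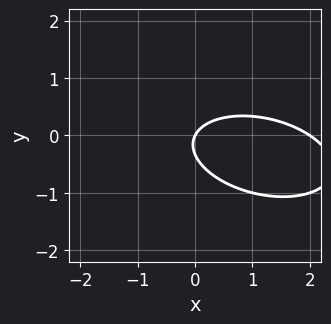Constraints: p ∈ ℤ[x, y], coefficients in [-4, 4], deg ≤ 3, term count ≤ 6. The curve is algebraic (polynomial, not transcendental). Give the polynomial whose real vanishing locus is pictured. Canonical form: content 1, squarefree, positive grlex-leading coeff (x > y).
First, degree: no degree-1 curve has this shape, so deg p = 2.
Then, checking where it meets the axes: among the integer gridlines, it crosses the x-axis at x ∈ {0, 2}; one y-axis crossing is at y = 0.
Finally, together with the visible shape, these determine p as stated.

x^2 + x*y + 3*y^2 - 2*x + y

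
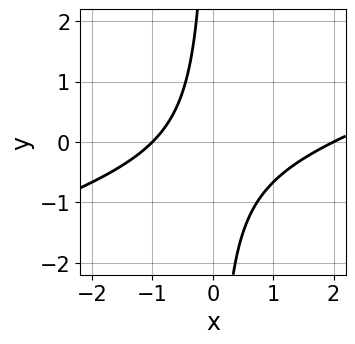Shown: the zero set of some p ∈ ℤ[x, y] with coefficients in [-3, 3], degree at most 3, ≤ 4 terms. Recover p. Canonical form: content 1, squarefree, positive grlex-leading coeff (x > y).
First, the degree is 2 — the shape is more complex than any degree-1 curve.
Then, against the integer gridlines: it misses every integer gridline on the y-axis; the x-axis gridline crossings are at x ∈ {-1, 2}.
Finally, fitting integer coefficients to these (and the overall shape) gives p.

x^2 - 3*x*y - x - 2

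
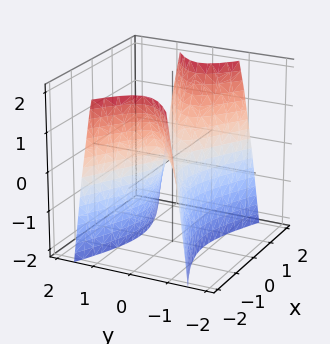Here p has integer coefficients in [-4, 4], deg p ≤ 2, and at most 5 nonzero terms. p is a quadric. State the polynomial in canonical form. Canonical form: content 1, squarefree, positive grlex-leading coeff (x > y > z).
The degree is 2 — a hyperbolic paraboloid; a quadric.
Symmetries: it's symmetric under y → −y, forcing even powers of y; the x ↦ −x reflection is a symmetry, so x appears only in even powers.
Checking where it meets the axes: one z-axis crossing is at z = 0; it crosses the y-axis at the gridline y = 0; it meets the x-axis at x = 0 (among the integer gridlines).
Together with the visible shape, these determine p as stated.

x^2 - 3*y^2 - z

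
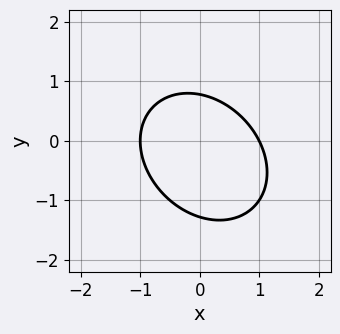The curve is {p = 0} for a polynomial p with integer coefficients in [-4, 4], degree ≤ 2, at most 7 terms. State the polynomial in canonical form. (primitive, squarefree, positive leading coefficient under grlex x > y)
First, deg p = 2. A generic line meets the curve in up to 2 points.
Then, observable constraints: among the integer gridlines, it crosses the x-axis at x ∈ {-1, 1}.
Finally, together with the visible shape, these determine p as stated.

2*x^2 + x*y + 2*y^2 + y - 2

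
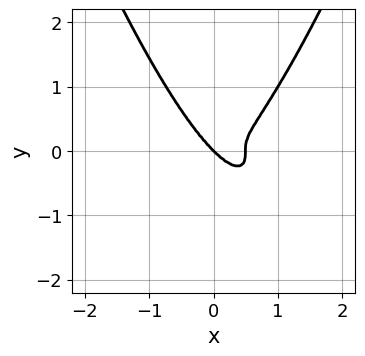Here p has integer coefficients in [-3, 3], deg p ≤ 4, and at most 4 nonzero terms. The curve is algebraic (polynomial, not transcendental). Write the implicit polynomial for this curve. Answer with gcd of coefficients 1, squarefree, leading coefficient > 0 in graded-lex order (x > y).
deg p = 4.
From the axis intercepts and sections: it meets the y-axis at y = 0 (among the integer gridlines); one x-axis crossing is at x = 0.
Putting this together gives p.

2*x^4 - x^3 - y^3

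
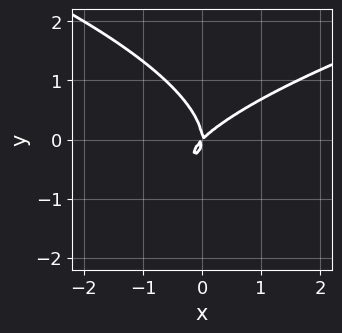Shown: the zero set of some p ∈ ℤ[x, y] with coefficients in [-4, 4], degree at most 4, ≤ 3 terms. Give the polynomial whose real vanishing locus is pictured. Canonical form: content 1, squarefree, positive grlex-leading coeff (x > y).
First, degree: a generic line meets the curve in up to 3 points, so deg p = 3.
Then, against the integer gridlines: it meets the x-axis at x = 0 (among the integer gridlines); it meets the y-axis at y = 0 (among the integer gridlines).
Finally, solving for integer coefficients yields p as stated.

y^3 - x^2 + x*y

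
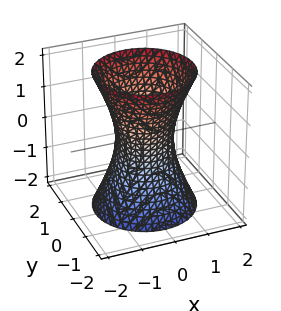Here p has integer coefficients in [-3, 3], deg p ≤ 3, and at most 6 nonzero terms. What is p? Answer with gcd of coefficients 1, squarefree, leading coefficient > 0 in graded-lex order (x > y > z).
First, the degree is 2 — an hourglass — one-sheet hyperboloid; a quadric.
Then, symmetries: mirror symmetry z ↦ −z ⇒ only even powers of z; rotational symmetry about the z-axis ⇒ p depends on x, y only through x² + y².
Next, checking where it meets the axes: it misses every integer gridline on the z-axis; a circular section at z = 2 has radius between 1 and 2.
Finally, assembling these constraints gives the stated polynomial.

3*x^2 + 3*y^2 - z^2 - 2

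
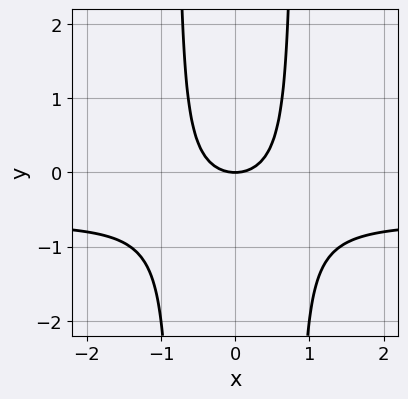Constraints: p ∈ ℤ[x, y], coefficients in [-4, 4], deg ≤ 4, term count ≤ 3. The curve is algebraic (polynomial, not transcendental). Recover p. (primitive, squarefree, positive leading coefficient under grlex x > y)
3*x^2*y + 2*x^2 - 2*y

The degree is 3 — a generic line meets the curve in up to 3 points.
Symmetries: the x ↦ −x reflection is a symmetry, so x appears only in even powers.
Checking where it meets the axes: it meets the x-axis at x = 0 (among the integer gridlines); it meets the y-axis at y = 0 (among the integer gridlines).
Matching integer coefficients to the picture gives p.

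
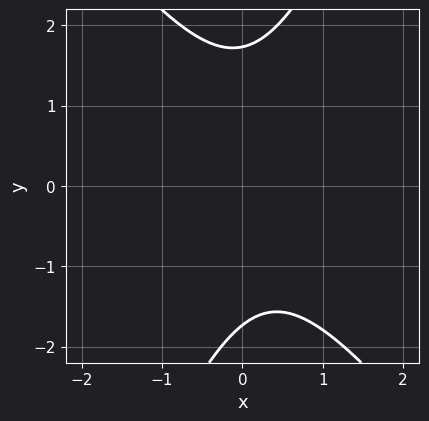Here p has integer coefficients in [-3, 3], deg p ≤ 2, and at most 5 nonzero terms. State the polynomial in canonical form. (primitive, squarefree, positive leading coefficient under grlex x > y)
First, deg p = 2. No degree-1 curve has this shape.
Then, from the axis intercepts and sections: it misses every integer gridline on the x-axis.
Finally, these observations pin down the coefficients.

3*x^2 + x*y - y^2 - x + 3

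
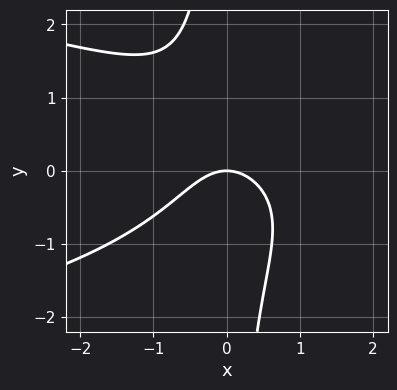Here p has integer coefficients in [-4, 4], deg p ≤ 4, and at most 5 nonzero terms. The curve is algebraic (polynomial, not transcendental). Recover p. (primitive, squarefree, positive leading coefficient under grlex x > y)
x*y^2 + x^2 + y

(a) Degree: a generic line meets the curve in up to 3 points, so deg p = 3.
(b) Against the integer gridlines: it meets the x-axis at x = 0 (among the integer gridlines); it crosses the y-axis at the gridline y = 0.
(c) The integer polynomial consistent with all of this is the stated p.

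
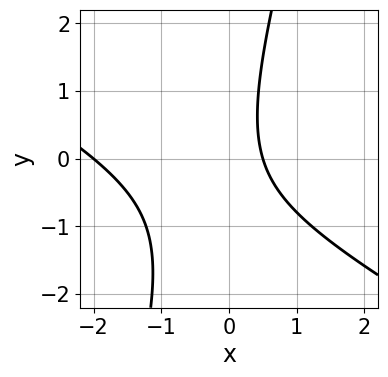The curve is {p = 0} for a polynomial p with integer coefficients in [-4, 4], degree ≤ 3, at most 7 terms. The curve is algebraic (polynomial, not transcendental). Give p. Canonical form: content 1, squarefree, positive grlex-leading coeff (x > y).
(a) The degree is 2 — a generic line meets the curve in up to 2 points.
(b) From the visible intercepts: no y-intercept at any integer in the box; it crosses the x-axis at the gridline x = -2.
(c) Solving for integer coefficients yields p as stated.

2*x^2 + 3*x*y - y^2 + 3*x - 2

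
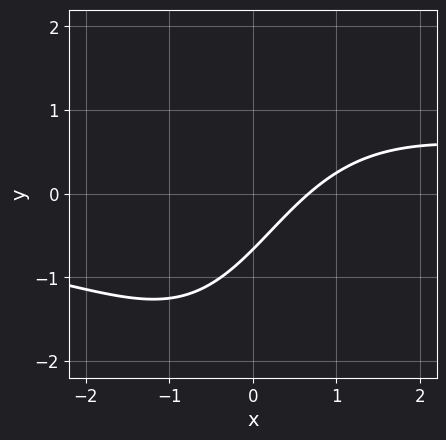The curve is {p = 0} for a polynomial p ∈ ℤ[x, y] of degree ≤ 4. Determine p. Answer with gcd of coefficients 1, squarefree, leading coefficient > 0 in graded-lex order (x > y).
x^2*y - 3*x + 3*y + 2

First, deg p = 3. The shape is more complex than any degree-2 curve.
Finally, putting this together gives p.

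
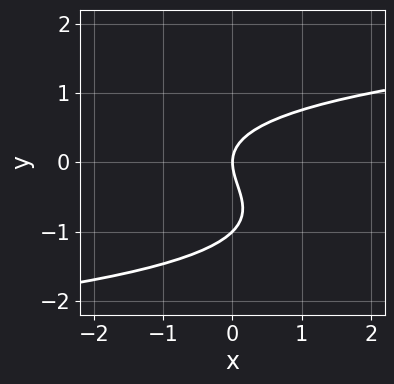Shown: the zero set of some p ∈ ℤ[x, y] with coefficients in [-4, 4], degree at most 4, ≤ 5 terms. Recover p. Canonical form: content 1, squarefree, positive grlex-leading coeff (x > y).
(a) The degree is 3 — a generic line meets the curve in up to 3 points.
(b) Checking where it meets the axes: one x-axis crossing is at x = 0; the y-axis gridline crossings are at y ∈ {-1, 0}.
(c) Matching integer coefficients to the picture gives p.

y^3 + y^2 - x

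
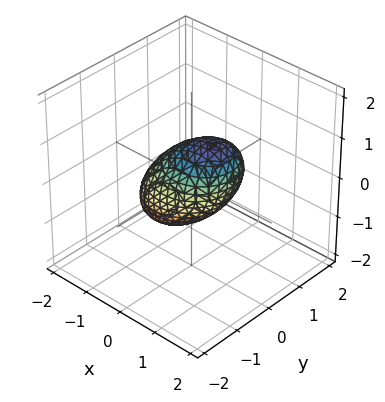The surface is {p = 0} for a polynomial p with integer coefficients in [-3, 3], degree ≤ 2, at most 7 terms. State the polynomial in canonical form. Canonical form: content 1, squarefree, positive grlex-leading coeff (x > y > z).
x^2 - x*z + y^2 + z^2 - 1

First, the degree is 2 — the shape is more complex than any degree-1 surface.
Next, observable constraints: among the integer gridlines, it crosses the x-axis at x ∈ {-1, 1}; among the integer gridlines, it crosses the z-axis at z ∈ {-1, 1}.
Finally, together with the visible shape, these determine p as stated.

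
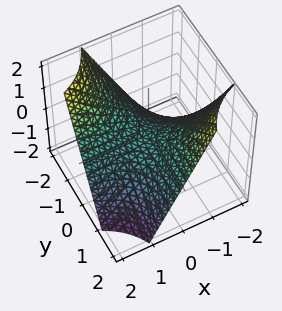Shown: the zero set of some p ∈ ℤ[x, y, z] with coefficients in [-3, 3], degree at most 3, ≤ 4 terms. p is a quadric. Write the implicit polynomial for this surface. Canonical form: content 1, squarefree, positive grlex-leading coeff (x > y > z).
x*y + z

First, deg p = 2.
Next, from the axis intercepts and sections: it meets the z-axis at z = 0 (among the integer gridlines); the visible y-axis segment lies entirely on the surface.
Finally, together with the visible shape, these determine p as stated.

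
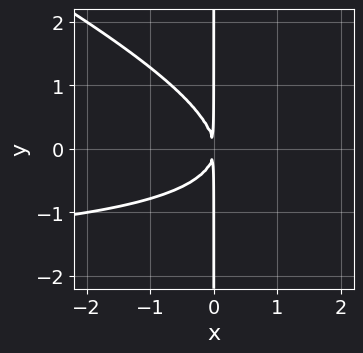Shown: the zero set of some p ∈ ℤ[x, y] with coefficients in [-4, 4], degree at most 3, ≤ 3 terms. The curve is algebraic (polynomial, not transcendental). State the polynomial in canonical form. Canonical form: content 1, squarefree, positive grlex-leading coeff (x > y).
1. Degree: the shape is more complex than any degree-2 curve, so deg p = 3.
2. Against the integer gridlines: the visible y-axis segment lies entirely on the curve.
3. These observations pin down the coefficients.

x^2*y + 2*x*y^2 + 2*x^2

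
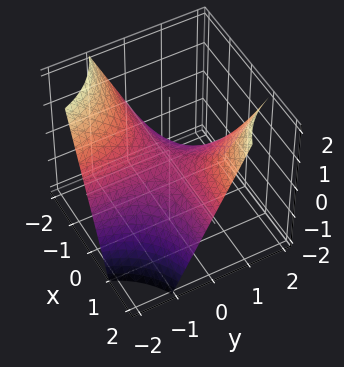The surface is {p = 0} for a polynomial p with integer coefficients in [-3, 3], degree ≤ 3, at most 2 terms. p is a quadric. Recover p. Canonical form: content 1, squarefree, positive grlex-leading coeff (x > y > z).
x*y - z

deg p = 2.
Against the integer gridlines: every point of the y-axis in the box is on the surface; one z-axis crossing is at z = 0.
Solving for integer coefficients yields p as stated.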